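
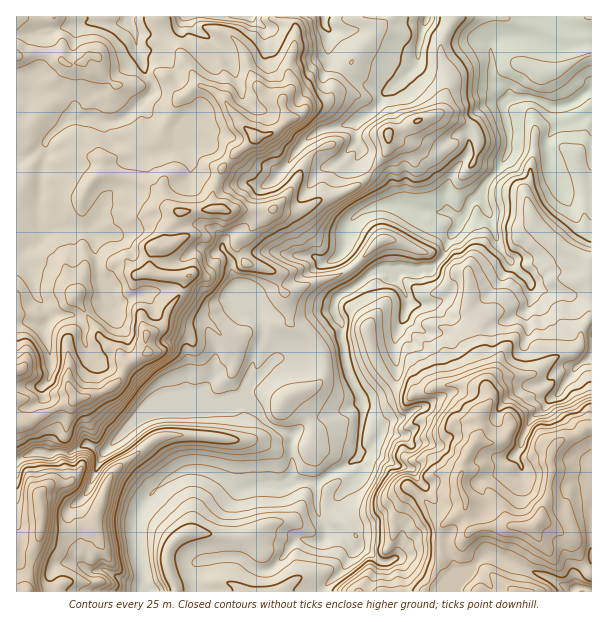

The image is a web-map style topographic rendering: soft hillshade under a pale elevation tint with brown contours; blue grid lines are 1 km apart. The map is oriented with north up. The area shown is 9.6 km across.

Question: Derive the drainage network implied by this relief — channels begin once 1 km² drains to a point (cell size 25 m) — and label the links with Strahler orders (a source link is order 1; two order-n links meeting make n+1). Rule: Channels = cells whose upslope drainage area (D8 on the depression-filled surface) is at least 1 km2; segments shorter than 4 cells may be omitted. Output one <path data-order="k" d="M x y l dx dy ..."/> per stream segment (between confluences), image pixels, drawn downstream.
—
<path data-order="1" d="M99 570l6 0 24 12 14 0 0-10-3-5 0-3-2-1 0-6-3-5 0-28 2-2 0-7 3-5 0-3 6-6 0-1 18-18 1 0 3-3 5-2 3-3 6-3 3 0 1-1 17 0 1 1 8 2 9 4 9 8 1 0 6 4 9 0 12-6 8 0 1-1 32 0"/><path data-order="1" d="M393 560l-3 1-10 0-11-10-3-2-12 0-16-18-3 0-9-4"/><path data-order="1" d="M234 557l5 0 6 3 10 9 3 0 2 1 7 0 6-3 12-12 5-9 7-7 6 0 6 3 12 0 5-5 0-10"/><path data-order="1" d="M497 555l7 2 6 4 3 0 23 12 7 2 12 6 3 3 6 1 5 3 19 0 3 2"/><path data-order="2" d="M326 527l0-2-6-7-2-3 0-5-1-1 0-20-2-3 6-6"/><path data-order="3" d="M299 482l18 0 1-2 3 0"/><path data-order="3" d="M321 480l9-7 21-11 8-9"/><path data-order="1" d="M521 467l-2-5-4-4 0-3 6-8 0-6 1-1 0-3 9-18 6-6 2 0 9-9 0-2 13-12 2-4 9-11 1-4 9-9 6-3 3-3 0-3"/><path data-order="1" d="M362 465l0-1-3-3 0-8"/><path data-order="3" d="M359 453l0-7"/><path data-order="1" d="M44 452l22 0 2 1 3 0 3-3 4-1 6-5 5 0 10 6 6 0 8-7"/><path data-order="1" d="M107 450l6-6 0-1"/><path data-order="3" d="M359 446l0-3 1-2 0-12 2-1 0-9 1-2 0-16-1-2 0-3-6-7-6-12 0-3-3-6-2-12-1-2 0-9-2-1 0-5-1-1 0-3 1-2 0-9-6-7 0-3-1-2 0-10 1-3 6-6 18-9 6-6 2 0 6-5 6 0 1-1 14-2 4-3 18 0 2-1 12 0"/><path data-order="2" d="M113 443l36-36 94 0 14 7 9 9 3 0"/><path data-order="1" d="M380 435l-3 3 0 2-11 10-4 0-3-4"/><path data-order="3" d="M269 423l3 3 9 5 3 0 1 1 6 2 0 3 2 1-2 3 0 18 2 2-2 18 6 1 2 2"/><path data-order="2" d="M251 384l0 9 10 15 2 6 3 6 3 3"/><path data-order="1" d="M258 377l-7 7"/><path data-order="1" d="M45 336l-1-6 1-1 2-6 3-3 0-6"/><path data-order="1" d="M63 315l-10 0-3-1"/><path data-order="1" d="M404 315l3-6 0-13-5-6 0-2-6-6 0-3 6-6 3-1 14-2 4-3 6 0 2-1"/><path data-order="2" d="M50 314l-5-5-1-4-6-6-2-6-1-2 0-4-2-2-1-7-8-15-3-3 0-6 6-6 8-3 7-8 0-3-1-1 0-6"/><path data-order="1" d="M528 306l3-4 0-17-1-1 0-3-18-17 0-3-9-9-2-4-3-3 0-3-1-2 0-3-2-1 0-3-3-6 0-6-1-2 0-3-6-9 0-13 1-2 0-4"/><path data-order="1" d="M99 275l0-3-1-2 0-10-2-2 0-6-1-1 0-12-6-8 0-1-3 0-2-2-7 0-2-1-13 0-2 1-4 0-5 3-6 0-4-4"/><path data-order="3" d="M431 266l3 0 10-11 2-3 0-6 1-1 0-3 3-3 2-5 3-3 3-6 7-7 2-6"/><path data-order="1" d="M323 263l4 0 9-5 6-6 2-6 1-1 0-12 2-2 0-4 1-3 11-11 1 0 3-3 3 0 9-4 6 0 2-2 22 0 2 2 6 0 9 4 27 2"/><path data-order="1" d="M224 251l7 9 0 12 3 4 2 12 13 14 0 3 11 10 0 6 3 5 0 13-6 11 0 3-3 6 0 4-5 9 2 12"/><path data-order="2" d="M41 227l0-8-2-1 0-23 2-1 0-21 3-5 0-7 3-6 0-9-2-2 0-3 20-19 3 0 4-3"/><path data-order="2" d="M449 212l1 0 6 6 6-2 5-4"/><path data-order="3" d="M467 212l1-5 14-13 0-2 4-4"/><path data-order="1" d="M447 189l-1 3 0 15 3 5"/><path data-order="3" d="M486 188l5-11 9-9 3-7 3-3 3-6 0-23-2-1 0-6-1-2-2-10 2-3 9-9"/><path data-order="1" d="M281 171l7-7 0-2 3-3 3-6 6-6 0-1 8-8 1 0 8-6 6-3 12-1 1-2 6 0 6-3 9-1"/><path data-order="1" d="M551 170l0-5-2-1 0-12-1-2 0-12 1-3 15-15 0-15"/><path data-order="1" d="M174 149l-3 0-6 3-4 0-2 1-15 0-4-3-6-1-6-5-3 0-2-1-6 0-3-2-9-9 0-10 2 0"/><path data-order="1" d="M356 141l0-18 1-1"/><path data-order="2" d="M107 122l6 0 1-2 3 0 9-4 26-24 0-11-5-4-3-6-1-9-6-12 0-9-2-2 0-6-4-6 0-9 1-1"/><path data-order="2" d="M357 122l3-3 5-2 6-6 1 0 8-7 0-2 3-3 0-3 34-33 0-7 2-2 0-10 1-2 0-4 2-2 0-6 3-4 0-3 3-6"/><path data-order="2" d="M72 119l23-2 4 3 6 0 2 2"/><path data-order="1" d="M74 108l0 2-3 3 0 4 1 2"/><path data-order="3" d="M564 105l3 0 9-4 11-9 4 0"/><path data-order="3" d="M515 98l18 0 18 9 9 0 1-2 3 0"/><path data-order="1" d="M492 44l-1 1 0 11 1 1 0 18 6 8 5 1 6 6 0 6 1 2 5 0"/><path data-order="1" d="M213 41l-7-6-8-3-7-8 0-6 1-1 60 0"/><path data-order="1" d="M329 30l-5-6 0-7"/><path data-order="1" d="M122 23l1 0 6-6 3 0"/>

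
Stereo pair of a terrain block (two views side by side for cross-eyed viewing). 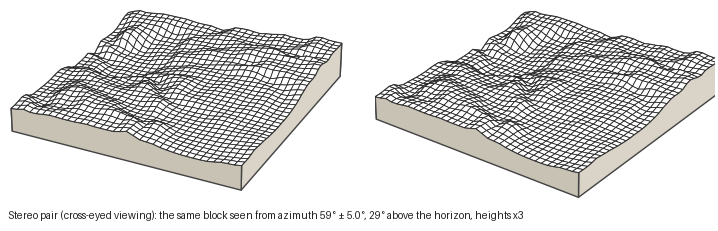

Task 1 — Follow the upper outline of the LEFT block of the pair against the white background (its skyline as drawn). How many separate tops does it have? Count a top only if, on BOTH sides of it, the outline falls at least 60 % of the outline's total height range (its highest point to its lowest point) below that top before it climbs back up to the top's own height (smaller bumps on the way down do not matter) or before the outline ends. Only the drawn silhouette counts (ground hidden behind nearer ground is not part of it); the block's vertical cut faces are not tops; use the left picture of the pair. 0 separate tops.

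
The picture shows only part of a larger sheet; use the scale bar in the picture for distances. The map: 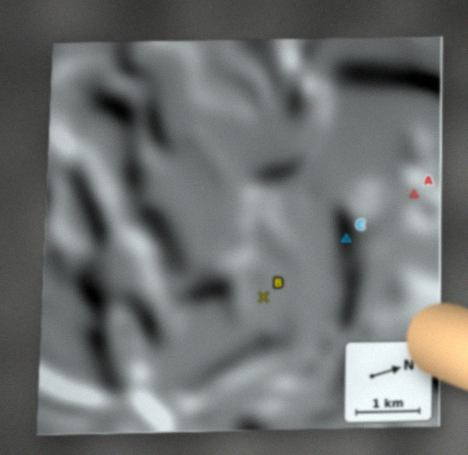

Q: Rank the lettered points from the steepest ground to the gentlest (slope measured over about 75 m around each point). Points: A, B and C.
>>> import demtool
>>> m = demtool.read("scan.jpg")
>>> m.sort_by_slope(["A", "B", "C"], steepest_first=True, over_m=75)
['C', 'A', 'B']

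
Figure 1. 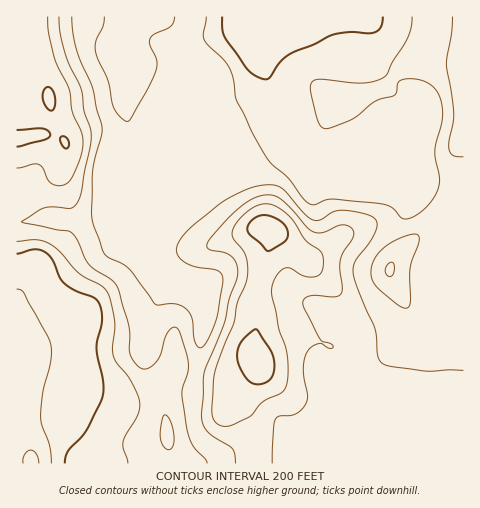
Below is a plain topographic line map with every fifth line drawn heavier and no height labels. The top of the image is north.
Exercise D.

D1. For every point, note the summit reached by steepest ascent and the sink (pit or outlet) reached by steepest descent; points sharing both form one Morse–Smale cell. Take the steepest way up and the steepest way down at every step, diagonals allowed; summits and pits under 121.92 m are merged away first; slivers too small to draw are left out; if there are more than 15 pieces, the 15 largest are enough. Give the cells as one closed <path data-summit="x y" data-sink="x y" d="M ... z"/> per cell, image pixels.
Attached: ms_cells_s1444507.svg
<path data-summit="32 463" data-sink="266 17" d="M463 16l-329 1 1 10-5 9 2 49-8 21 6 24-2 8 2 15 18 41 24 2 14-6 32-26 24-26 16-9 20-7 3-4 10 32 20 24 5 2 49-1 45 20-2 11-7 12-34 39-5 9 0 12 5 12 12 16 19 18 23 17-10 1-18 6-9 15-9 21-38-2-4 46 16 36 115-1z"/><path data-summit="259 361" data-sink="266 17" d="M281 118l-3 4-32 13-43 42-17 13-14 6-24-2-18-41-1-13-1 82 6 17 14 24 19 15 22 11 16 18 0 15-5 18-5 42-2 38 6 17 20 17 2 9 127 1-15-36 4-46 38 2 9-21 9-15 18-6 10-1-23-17-19-18-12-16-5-12 0-12 5-9 34-39 7-12 2-11-45-20-49 1-5-2-20-24z"/><path data-summit="32 463" data-sink="266 17" d="M127 172l-15 39-8 5-13 3-49-1-26 5 1 241 204-1-2-9-20-17-6-17 2-38 5-42 5-18 0-15-16-18-32-17-19-23-10-27z"/><path data-summit="49 98" data-sink="266 17" d="M133 16l-117 1 1 205 25-4 49 1 21-8 16-39 0-34 2-8-6-28 8-17-2-49 5-9z"/>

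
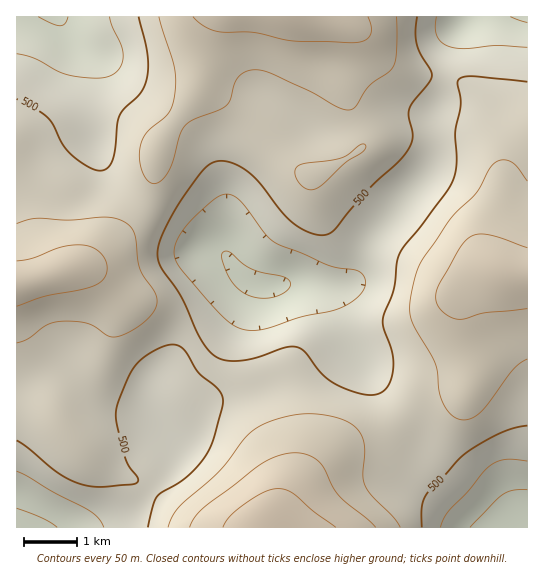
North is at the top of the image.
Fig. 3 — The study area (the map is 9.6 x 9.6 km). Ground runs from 380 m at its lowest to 670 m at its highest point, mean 520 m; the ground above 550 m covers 25.7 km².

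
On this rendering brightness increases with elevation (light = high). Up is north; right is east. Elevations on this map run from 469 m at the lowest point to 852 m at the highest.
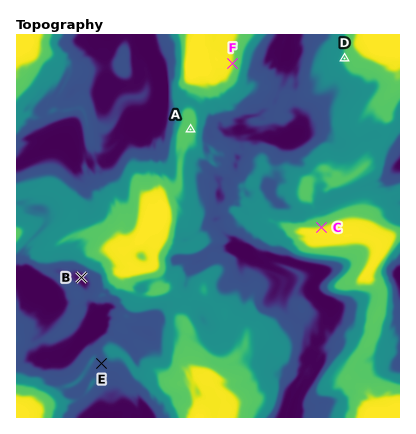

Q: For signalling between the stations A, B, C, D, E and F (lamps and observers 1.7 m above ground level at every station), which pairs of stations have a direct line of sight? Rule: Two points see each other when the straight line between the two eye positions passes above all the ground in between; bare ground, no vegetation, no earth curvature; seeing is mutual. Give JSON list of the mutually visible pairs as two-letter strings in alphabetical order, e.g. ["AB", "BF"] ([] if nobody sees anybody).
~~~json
["AC", "AD", "CD", "CF", "DF"]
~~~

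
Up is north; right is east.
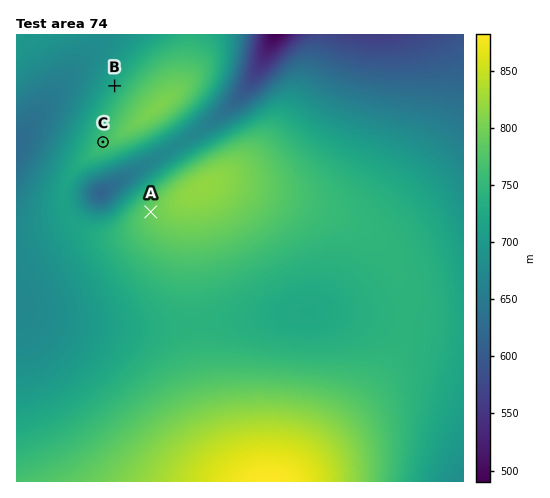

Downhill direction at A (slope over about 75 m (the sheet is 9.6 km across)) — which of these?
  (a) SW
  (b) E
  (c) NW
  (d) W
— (d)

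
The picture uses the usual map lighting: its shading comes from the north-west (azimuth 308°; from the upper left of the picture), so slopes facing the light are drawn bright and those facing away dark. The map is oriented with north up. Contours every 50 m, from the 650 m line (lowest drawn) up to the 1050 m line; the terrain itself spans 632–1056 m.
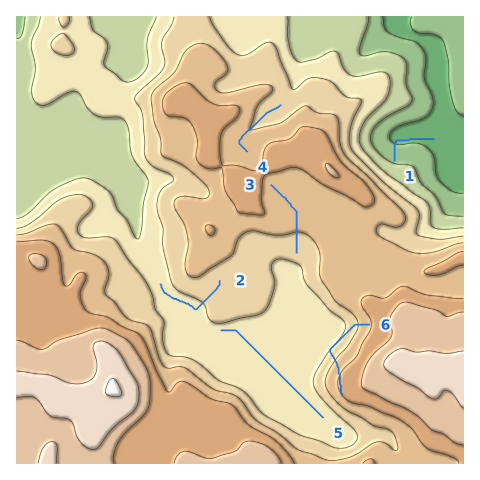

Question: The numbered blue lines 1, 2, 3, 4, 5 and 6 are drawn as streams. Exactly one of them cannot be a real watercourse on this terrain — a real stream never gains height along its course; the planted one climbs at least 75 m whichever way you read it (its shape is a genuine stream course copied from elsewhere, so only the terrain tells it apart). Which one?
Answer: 6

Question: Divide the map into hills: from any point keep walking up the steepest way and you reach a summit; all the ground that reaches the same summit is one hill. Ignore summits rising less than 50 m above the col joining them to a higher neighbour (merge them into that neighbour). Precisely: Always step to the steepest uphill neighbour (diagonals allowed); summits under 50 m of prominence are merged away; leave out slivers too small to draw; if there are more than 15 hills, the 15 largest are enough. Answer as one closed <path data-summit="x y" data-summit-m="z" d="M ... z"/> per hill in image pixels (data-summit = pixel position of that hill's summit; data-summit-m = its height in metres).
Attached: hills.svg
<path data-summit="333 172" data-summit-m="953" d="M393 16l-257 0-4 30 0 17-10 26-1 27-7 14-10 7-36-14-13 0-6 4-7 0 15 14 31 11 28 14 11 12 13 67 11 18 11 25 9 14 21 10 10-7 18-18 8 0 20 7 21 16 14 5 8 11 6 2 4 4 11-27 36-28 5-20 22-22 6-3 5 0 12 4 14 0 22-12 9-8 11-17 10-32 0-42-8-2-7-7-4-8-3-16-1-25-7-18-6-6-25-12-7-6z"/><path data-summit="113 388" data-summit-m="1056" d="M130 196l-4 10-13 11-27 13-14 26-6 31-7 12-9 9-4 2-22-14-8 1 0 166 314 1 6-31-8-6-51-23-101-100-8-5-17-36-11-18z"/><path data-summit="425 367" data-summit-m="1027" d="M463 168l-9 31-15 21-27 16-14 0-12-4-5 0-28 25-5 20-36 28-10 24 1 12-6 6-13 1-42-17-18 3-13 0-8-2 74 72 51 23 8 6 0 8-5 14 1 9 132-1z"/><path data-summit="38 260" data-summit-m="960" d="M17 99l-1 196 8 1 23 14 12-11 7-12 4-24 11-26 6-7 23-11 16-13 3-7 0-14-2-7-11-12-28-14-31-11-14-13-14-7-8-10z"/>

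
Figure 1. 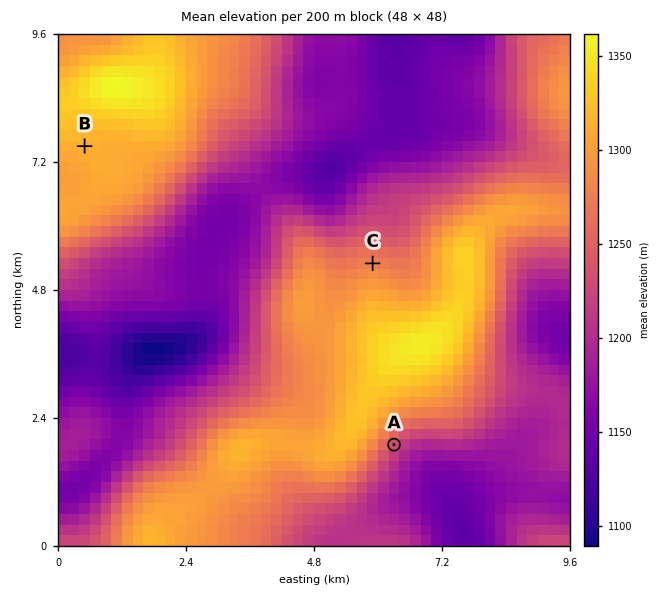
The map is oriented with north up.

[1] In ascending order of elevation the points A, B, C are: A C B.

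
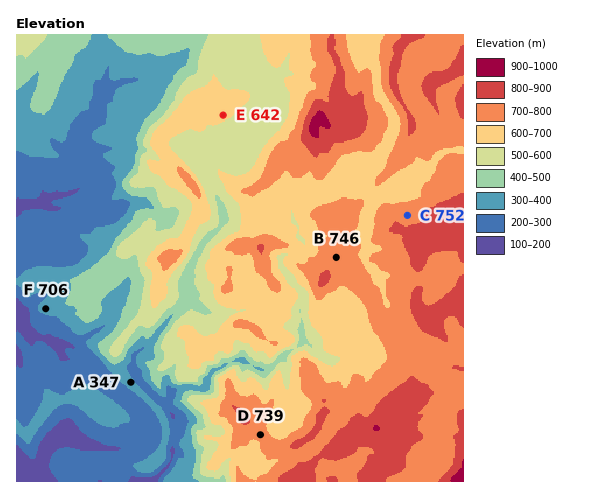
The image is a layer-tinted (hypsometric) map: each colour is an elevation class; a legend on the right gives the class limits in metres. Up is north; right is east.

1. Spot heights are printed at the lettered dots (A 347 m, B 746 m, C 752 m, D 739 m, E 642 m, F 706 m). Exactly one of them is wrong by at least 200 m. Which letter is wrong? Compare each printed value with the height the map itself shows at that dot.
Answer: F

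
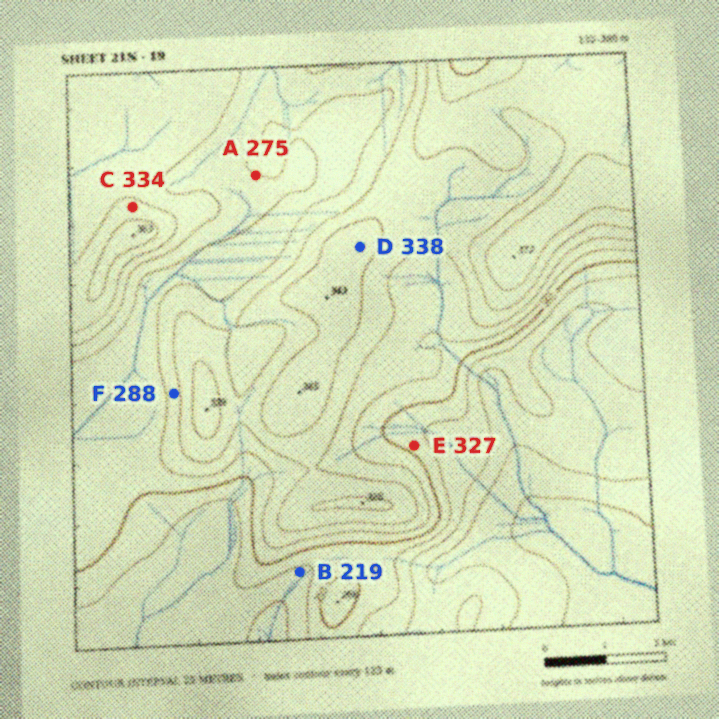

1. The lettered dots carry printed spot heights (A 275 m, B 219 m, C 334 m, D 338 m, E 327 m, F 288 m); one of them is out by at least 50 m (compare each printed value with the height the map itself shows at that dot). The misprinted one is E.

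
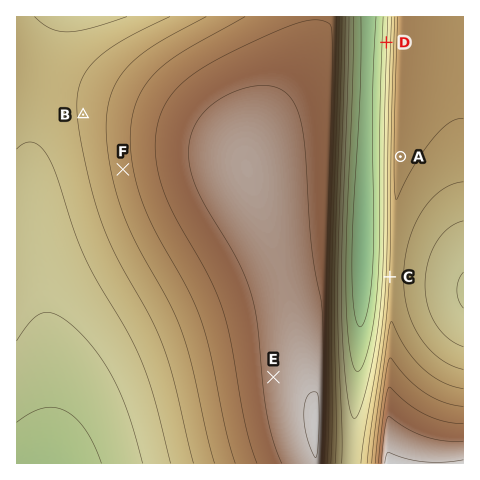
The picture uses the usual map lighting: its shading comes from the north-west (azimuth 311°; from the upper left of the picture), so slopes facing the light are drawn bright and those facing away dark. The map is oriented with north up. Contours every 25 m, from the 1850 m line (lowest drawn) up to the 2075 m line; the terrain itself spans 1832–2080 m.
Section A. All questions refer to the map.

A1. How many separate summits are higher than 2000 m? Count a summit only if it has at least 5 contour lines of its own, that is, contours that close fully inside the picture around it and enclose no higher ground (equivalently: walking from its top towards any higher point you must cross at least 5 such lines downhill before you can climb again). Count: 0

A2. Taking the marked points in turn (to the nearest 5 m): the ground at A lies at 1985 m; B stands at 1955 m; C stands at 1955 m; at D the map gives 1895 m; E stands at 2060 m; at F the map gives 1990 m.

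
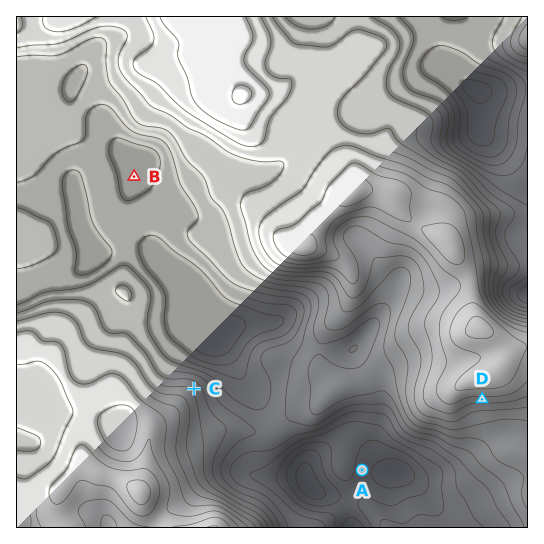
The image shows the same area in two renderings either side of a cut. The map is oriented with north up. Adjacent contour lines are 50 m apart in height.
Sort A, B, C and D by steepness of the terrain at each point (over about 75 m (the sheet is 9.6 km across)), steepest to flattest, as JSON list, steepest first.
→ ["D", "C", "A", "B"]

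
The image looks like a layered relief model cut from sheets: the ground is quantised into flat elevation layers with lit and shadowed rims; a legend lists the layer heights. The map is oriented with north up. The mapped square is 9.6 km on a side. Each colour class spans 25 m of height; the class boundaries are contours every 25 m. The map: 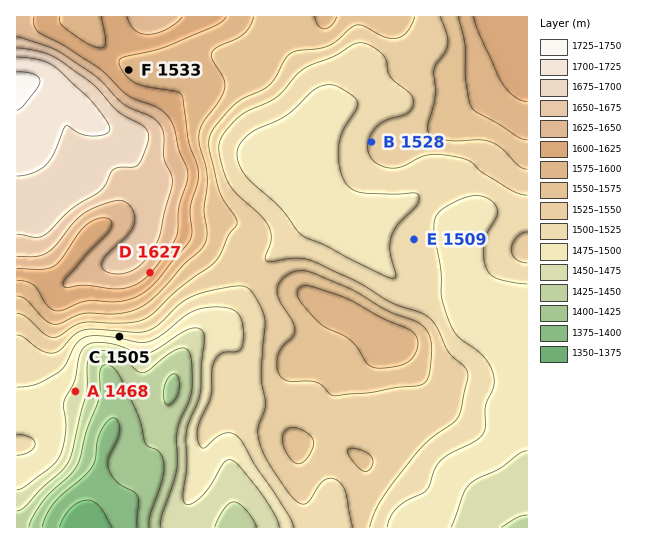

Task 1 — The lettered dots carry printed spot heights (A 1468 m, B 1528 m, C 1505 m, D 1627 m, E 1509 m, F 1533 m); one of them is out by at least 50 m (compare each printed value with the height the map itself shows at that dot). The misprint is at F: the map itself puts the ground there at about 1595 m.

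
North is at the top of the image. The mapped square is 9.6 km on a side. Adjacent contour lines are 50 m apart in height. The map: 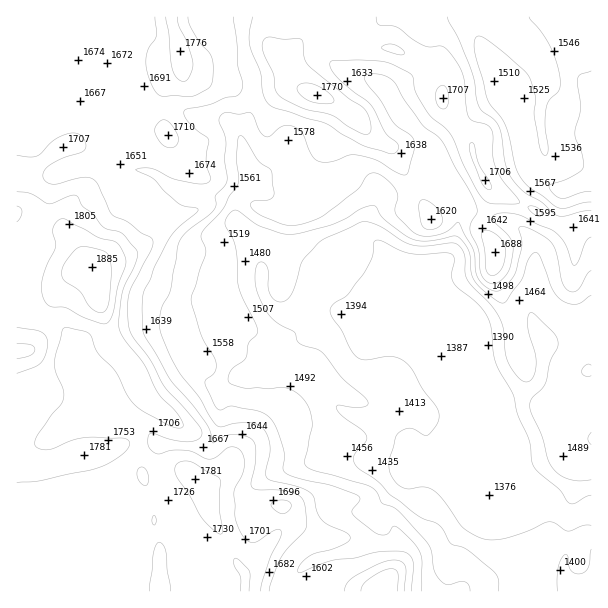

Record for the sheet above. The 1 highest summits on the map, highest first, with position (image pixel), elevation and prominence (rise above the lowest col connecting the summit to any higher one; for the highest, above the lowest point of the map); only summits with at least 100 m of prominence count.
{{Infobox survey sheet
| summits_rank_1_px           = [92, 267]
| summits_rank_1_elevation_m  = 1885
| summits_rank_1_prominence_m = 520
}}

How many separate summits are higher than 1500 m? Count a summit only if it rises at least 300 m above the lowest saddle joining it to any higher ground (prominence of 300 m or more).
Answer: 1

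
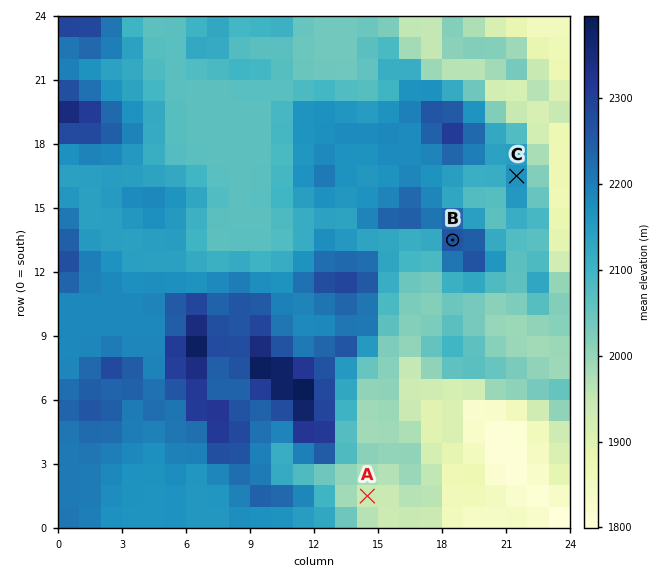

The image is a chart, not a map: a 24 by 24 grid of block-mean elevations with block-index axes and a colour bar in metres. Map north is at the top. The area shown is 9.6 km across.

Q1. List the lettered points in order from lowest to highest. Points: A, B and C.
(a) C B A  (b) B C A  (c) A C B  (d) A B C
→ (c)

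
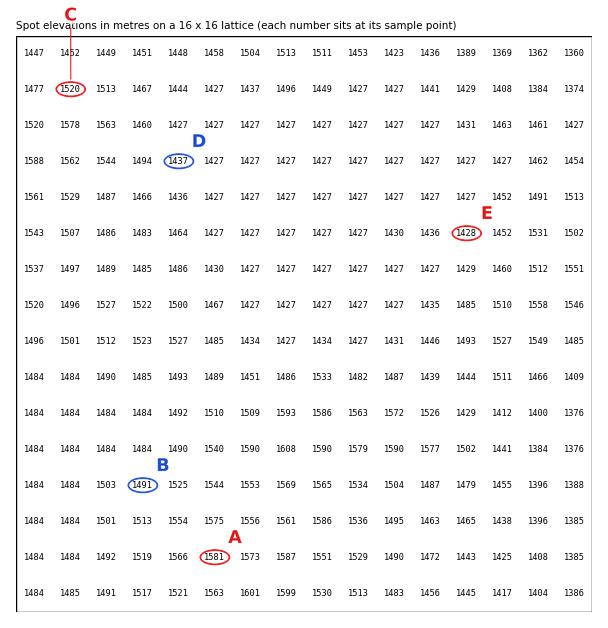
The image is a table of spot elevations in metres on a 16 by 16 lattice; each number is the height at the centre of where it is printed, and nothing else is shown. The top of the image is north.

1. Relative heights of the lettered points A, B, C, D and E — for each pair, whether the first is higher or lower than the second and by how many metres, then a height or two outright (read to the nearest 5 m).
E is lower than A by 150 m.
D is lower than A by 145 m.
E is lower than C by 90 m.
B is lower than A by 90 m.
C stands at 1520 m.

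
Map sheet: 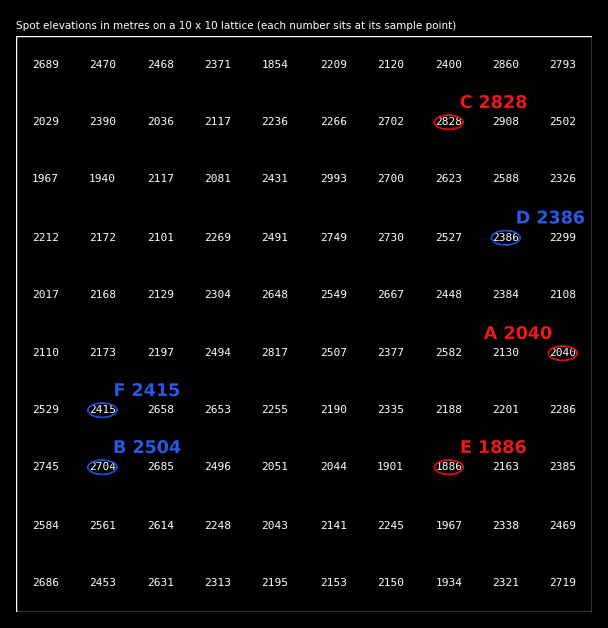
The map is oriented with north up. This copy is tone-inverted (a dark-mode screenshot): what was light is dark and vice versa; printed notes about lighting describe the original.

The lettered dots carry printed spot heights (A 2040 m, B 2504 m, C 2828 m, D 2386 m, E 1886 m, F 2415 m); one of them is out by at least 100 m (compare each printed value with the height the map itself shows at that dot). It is B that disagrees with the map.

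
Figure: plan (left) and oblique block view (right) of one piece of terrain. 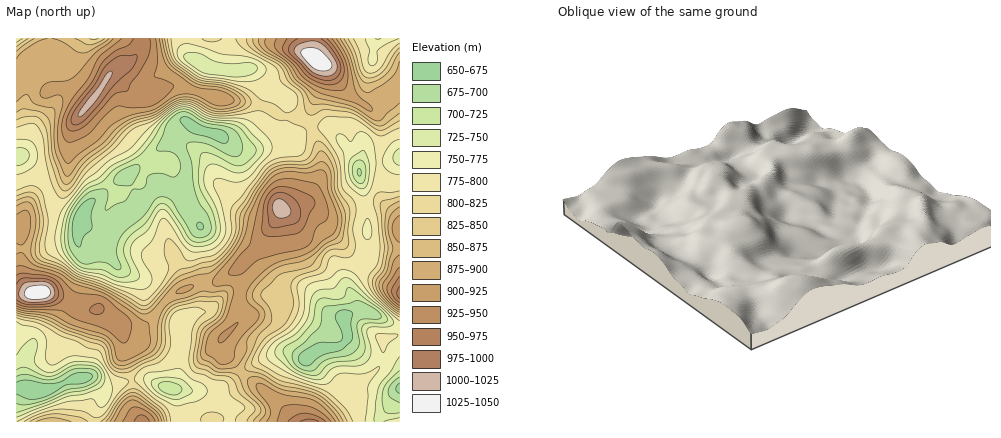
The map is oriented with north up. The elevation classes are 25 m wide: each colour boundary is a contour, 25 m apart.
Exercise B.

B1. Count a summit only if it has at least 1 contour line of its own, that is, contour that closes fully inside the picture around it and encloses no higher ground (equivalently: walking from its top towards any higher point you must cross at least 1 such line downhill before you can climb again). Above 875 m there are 6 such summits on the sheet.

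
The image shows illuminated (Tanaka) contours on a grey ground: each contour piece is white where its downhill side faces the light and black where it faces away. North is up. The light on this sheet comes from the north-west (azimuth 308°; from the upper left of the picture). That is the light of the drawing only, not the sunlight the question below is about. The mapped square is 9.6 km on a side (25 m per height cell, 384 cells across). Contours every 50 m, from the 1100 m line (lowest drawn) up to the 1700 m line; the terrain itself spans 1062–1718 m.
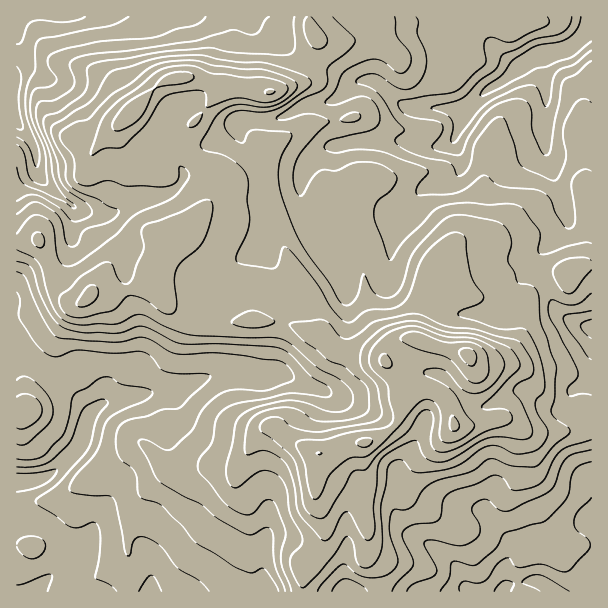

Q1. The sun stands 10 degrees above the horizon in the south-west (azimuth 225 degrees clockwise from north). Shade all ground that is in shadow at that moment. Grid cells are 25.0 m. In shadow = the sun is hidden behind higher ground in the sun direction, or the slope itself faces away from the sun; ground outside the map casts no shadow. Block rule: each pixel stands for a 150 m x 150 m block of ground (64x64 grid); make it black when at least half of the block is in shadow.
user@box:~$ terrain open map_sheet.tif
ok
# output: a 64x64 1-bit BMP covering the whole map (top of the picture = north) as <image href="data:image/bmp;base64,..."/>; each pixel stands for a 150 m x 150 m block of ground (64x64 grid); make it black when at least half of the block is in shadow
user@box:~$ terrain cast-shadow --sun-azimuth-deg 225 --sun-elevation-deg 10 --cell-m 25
<image width="64" height="64" href="data:image/bmp;base64,Qk0+AgAAAAAAAD4AAAAoAAAAQAAAAEAAAAABAAEAAAAAAAACAAATCwAAEwsAAAIAAAAAAAAA////AAAAAAAAAAAAAAAAYAAAAAAAAAAAAAAAAAABAAAAAAAAAAMAAAAAAAAAPAAAAAAAAAD4AAAAAAAAAPAAAAAAAAAB4AAAAAAAAAHgAAAAAAAAAcAAAAAAAAABwAAAwAAAAADAAAAAAAAAAMAAAAAAAAAAwAAAAAAAAAAAAAAAAAAAAAAAAAAAAABAAAAAAAAAAf8AAAAAAAAB/4AAcAAAAAD/gHD4MAAAP/wAcfg4AAA/8ADg2HgAAD/gAIAYOAAAA4AAADgAAAAAAAAAMAAAAAAAAAD3AAAAAAAAH/8AAAAAAAH//wAAAAAAD///AAAAABh///8AAAAAGP///wAAAAA8///8AAAAADzD//AAAAAAeAB/8AAAAAB4AAHwAAAAAPAAAGAAAAAB8AAAAAgAAAHgAAAADAAAAcAAAAAcAAADgAAAAB4AAAOAAAAAHgAAAwAAMAA/AAAHAABwAD4AAAcAAIAAfAAABgABgDB4AAACAAAAMPAAAAAAAAAA4AAAAAB/gADgAACAA//AAOAAAAAB/8AAwAAAAAAxwECAAAAcAAHAYAAAAAwAf8AAAAAAAOD/wEAAAAAAIfAAYAAAAAADwABgAAAADwGAAAAAAB//gAAAAAAR///AAAAEAP///4AAAAAA////ABgAAAAf//4AGAAAAAP/+CAAAAAcAB/gcAAAAg=="/>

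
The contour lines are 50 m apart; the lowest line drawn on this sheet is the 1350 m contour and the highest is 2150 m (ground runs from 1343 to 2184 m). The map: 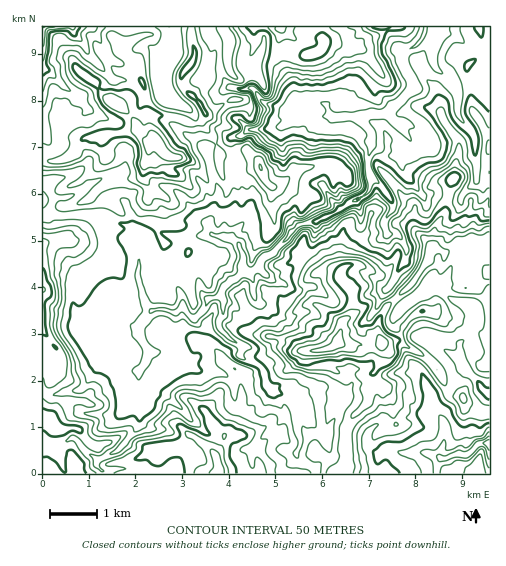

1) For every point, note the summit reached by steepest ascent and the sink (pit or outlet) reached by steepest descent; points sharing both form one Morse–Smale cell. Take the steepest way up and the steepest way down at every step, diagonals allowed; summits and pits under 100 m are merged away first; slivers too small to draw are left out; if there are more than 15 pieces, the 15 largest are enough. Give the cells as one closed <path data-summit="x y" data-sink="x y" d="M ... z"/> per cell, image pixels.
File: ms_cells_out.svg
<path data-summit="338 343" data-sink="424 34" d="M489 26l-168 0 3 19-5 7-10 3-14 0-6-3-8 2-2 3 14 27 2 14 3 4 19-1 8 3 7 12 26 1 13 15 0 17-3 12 3 15-2 15-6 5-37 21-10 5-18 4-26 28-11 6-4 9-8 4-6-6 1-9-5-13-7-7-21-4-9 2-26 1-19-5-11 5-5 11-2-4-10-4-26 8-13 14-11 7-7 7 0 25 7 22 19 17 11 16 16 12 13 3 6-5 5-14-9-15-1-9 13-17 14-1 10 3 7-6 11 12 11-11 3-9 13-3 3 7-1 12-4 4 0 9 14 13 10 6-3 9 3 2 18 9 7 20 4 4 14 6 8 11 2 21 4 8 0 10-4 5 3 7 14 8 4 7 27 0 2-4 2-13-3-12 1-17 8-13 14-13 1-13 5-7-1-9 11-16-2-11 1-4-5-7 0-12 7-14 29-28 12-18 6-15 13 6 13-12 6 1 7-5 19 7z"/><path data-summit="164 153" data-sink="424 34" d="M223 26l-32 1 0 12 4 17-5 9-7 7-2 8 2 7 17 15 4 9 1 5-2 4-10 4-17-7-21-1-5 4 0 12 6 8-8 3-11-13-40 6-15 3-6 14-10 6-8 2-15-1 0 55 5-3 9 3 45-1 19 10 15 3 9 11 12-6 19 5 26-1 9-2 17 4 4-1 15-19 3-12-7-10-5-18 1-16-8-22 3-3 9-3 5-4 29-2 27-10 20-1 6-3-3-8-4-3-6-2-19 1-2-2-3-16-15-29-17-2-4 9 0 13-16 5-6-3-6-8-1-7 3-23z"/><path data-summit="219 473" data-sink="424 34" d="M221 296l-13 3-3 9-11 11-11-12-7 6-10-3-11 0-15 15 0 12 9 15-5 14-5 5 2 35-2 18-23 28-19 9 0 4 6 9 213-1-3-6-9-3-8-8 4-9 0-10-8-34-6-6-14-6-4-4-7-20-18-9-3-2 3-9-10-6-14-13 0-9 4-4 1-12z"/><path data-summit="338 343" data-sink="489 444" d="M475 238l-4 0-7 5-6-1-13 12-13-6-6 15-12 18-27 24-5 10-4 8 0 12 5 7-1 4 2 11-11 16 1 9-5 7-1 13-14 13-8 13-1 17 3 12-3 17 91 0 4-15 16-5 9 1 14-11 11-1 0-28-11-2-12-5-4-11-14-4-9-20-11-13-28-18-7-2 5-3 6-13 9-9 9-4 10 1 5-4-2-12 3-6 5-4 33 2 7 9 6 12 0-63z"/><path data-summit="164 153" data-sink="43 27" d="M191 26l-148 0-1 134 16 1 8-2 10-6 6-14 15-3 40-6 12 13 6-4-5-7 0-12 5-4 21 1 17 7 8-2 4-9-5-11-17-15-2-7 2-8 7-7 5-9z"/><path data-summit="43 289" data-sink="424 34" d="M51 212l-9 4 0 176 10 4 28-6 23-30 5-4-10-16-13-11-7-8-7-28 3-19 16-12 11-13 23-9 10 1 5 3 2 4 4-13-9-8-15-3-19-10-45 1z"/><path data-summit="261 168" data-sink="424 34" d="M331 115l-27 3-27 10-29 2-5 4-9 3-3 3 8 22-1 16 5 18 7 10-3 12-16 20 8 7 5 13-1 9 4 5 2 1 8-4 4-9 11-6 26-28-4-6 1-15 11-15 6-5 11 0 3-13-3-22 1-17 3-8 5-9z"/><path data-summit="43 417" data-sink="424 34" d="M109 356l-6 4-23 30-28 6-10-3 1 81 59 0 1-3-6-6 0-4 19-9 20-23 5-16-2-41-14-4z"/><path data-summit="338 343" data-sink="489 393" d="M447 286l-5 1-4 6 0 15-5 4-10-1-9 4-9 9-6 13-5 3 7 2 28 18 11 13 9 20 14 4 4 11 15 6 7 0 1-104-6-13-7-9z"/><path data-summit="164 153" data-sink="424 34" d="M334 116l-7 9-3 8-1 17 3 22-3 13-11 0-14 15-4 11 0 9 4 6 18-4 19-9 13-10 15-7 7-7 1-13-3-15 3-12 0-17-13-15z"/><path data-summit="164 153" data-sink="281 27" d="M281 26l-57 1 7 12-3 21 1 9 6 8 6 3 16-5 0-13 4-9 17 2z"/><path data-summit="338 343" data-sink="281 27" d="M320 26l-38 0-4 29 11-3 6 3 14 0 10-3 5-7z"/><path data-summit="480 473" data-sink="489 444" d="M489 444l-10 0-14 11-9-1-16 5-4 14 53 1z"/>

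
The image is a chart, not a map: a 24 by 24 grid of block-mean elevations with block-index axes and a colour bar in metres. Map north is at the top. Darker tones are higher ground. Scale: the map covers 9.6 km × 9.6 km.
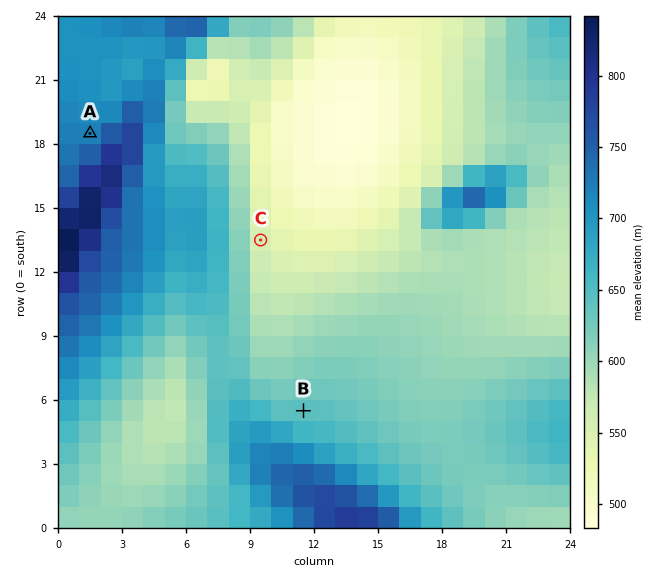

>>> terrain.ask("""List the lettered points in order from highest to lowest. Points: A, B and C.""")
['A', 'B', 'C']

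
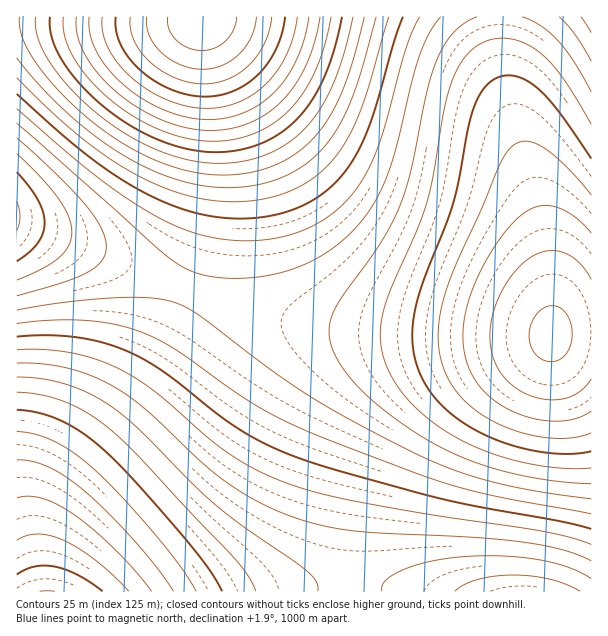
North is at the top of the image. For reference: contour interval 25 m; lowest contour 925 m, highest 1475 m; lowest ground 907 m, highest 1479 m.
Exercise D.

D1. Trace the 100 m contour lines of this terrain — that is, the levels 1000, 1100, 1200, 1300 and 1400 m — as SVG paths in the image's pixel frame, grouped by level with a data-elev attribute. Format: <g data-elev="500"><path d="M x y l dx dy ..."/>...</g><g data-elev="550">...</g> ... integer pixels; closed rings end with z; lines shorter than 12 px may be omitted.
<g data-elev="1000"><path d="M17 575l9-6 9-2 19 0 23 7 26 17"/><path d="M285 17l-3 16-6 15-7 14-10 12-11 9-14 8-13 4-15 2-17-2-16-5-17-8-15-11-13-14-8-13-4-14 0-13"/></g><g data-elev="1100"><path d="M17 431l18 3 19 7 20 12 19 15 27 27 36 41 24 30 16 25"/><path d="M331 17l-6 27-9 25-11 21-14 18-16 14-18 10-21 7-23 2-25-2-27-9-26-13-25-18-22-21-15-21-8-21-2-19"/></g><g data-elev="1200"><path d="M17 363l25 1 24 4 23 7 22 10 33 23 56 53 25 20 35 22 36 15 28 8 32 5 120 6 51 6 37 7 27 11"/><path d="M376 17l-14 51-9 28-12 26-12 19-17 18-19 13-23 10-24 5-28 0-29-4-28-9-30-14-30-20-30-24-30-29-24-29"/></g><g data-elev="1300"><path d="M17 310l48-8 49-4 36 0 24 4 24 13 72 54 42 29 47 27 62 31 36 15 38 12 44 9 52 7"/><path d="M591 61l-16-26-16-18"/><path d="M441 17l-12 16-9 20-7 25-21 83-9 24-11 21-18 23-22 20-26 15-27 9-27 5-28 0-24-4-18-8-24-17-141-126"/></g><g data-elev="1400"><path d="M17 231l3-15-3-15"/><path d="M591 195l-25-29-23-19-9-4-9-2-7 2-6 4-6 7-6 11-48 110-11 33-3 28 3 24 9 21 14 19 20 16 26 13 30 8 29 1 22-5"/></g>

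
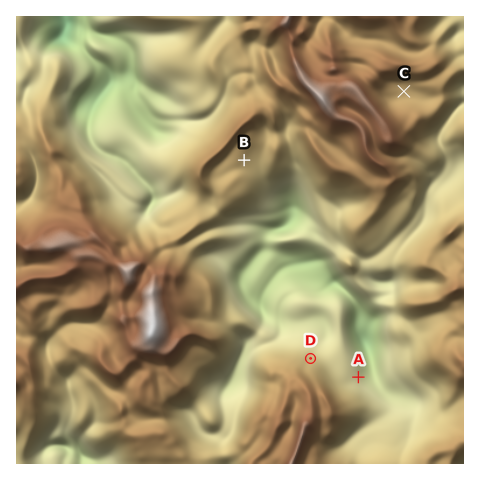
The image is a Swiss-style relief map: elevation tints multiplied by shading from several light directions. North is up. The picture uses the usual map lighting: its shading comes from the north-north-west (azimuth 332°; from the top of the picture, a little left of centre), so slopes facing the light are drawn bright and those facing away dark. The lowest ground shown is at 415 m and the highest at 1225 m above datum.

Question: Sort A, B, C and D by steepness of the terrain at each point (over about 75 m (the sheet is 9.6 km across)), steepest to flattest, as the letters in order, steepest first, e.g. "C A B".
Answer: D A B C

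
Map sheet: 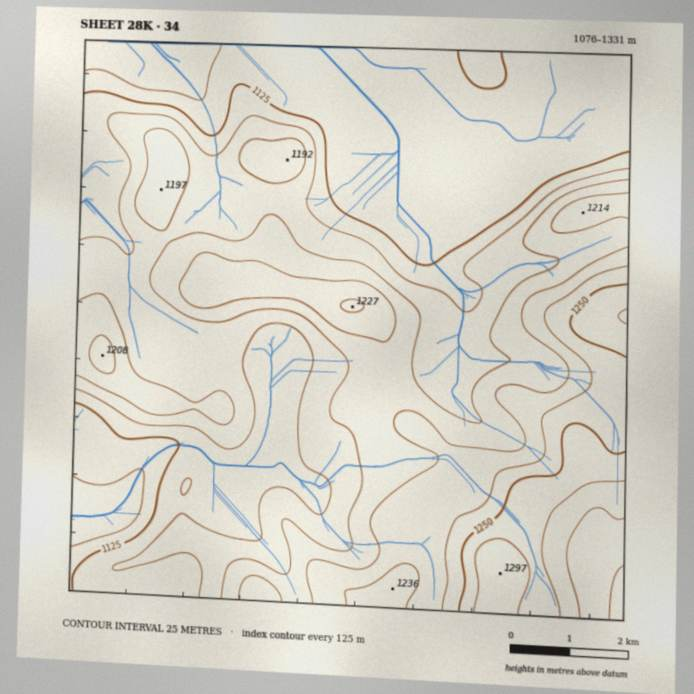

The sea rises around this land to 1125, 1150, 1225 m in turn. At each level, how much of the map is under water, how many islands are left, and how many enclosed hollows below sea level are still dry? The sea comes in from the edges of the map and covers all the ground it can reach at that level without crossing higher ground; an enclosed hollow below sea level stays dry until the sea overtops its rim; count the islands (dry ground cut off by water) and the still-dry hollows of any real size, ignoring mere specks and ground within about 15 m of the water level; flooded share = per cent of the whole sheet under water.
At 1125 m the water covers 24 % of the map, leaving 0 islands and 0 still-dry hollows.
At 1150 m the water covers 39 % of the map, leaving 0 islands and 0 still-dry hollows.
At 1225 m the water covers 88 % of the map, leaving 0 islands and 0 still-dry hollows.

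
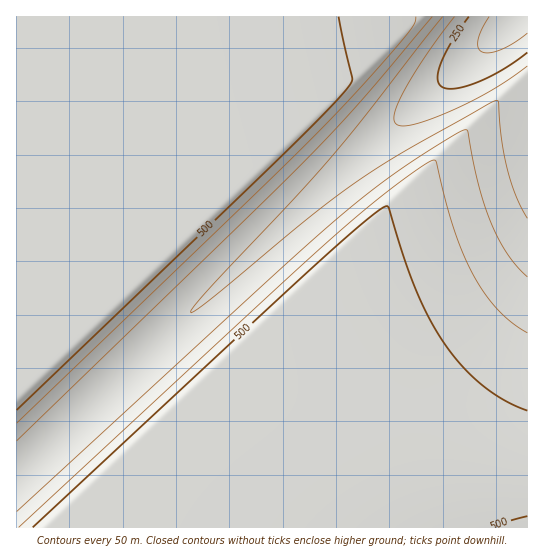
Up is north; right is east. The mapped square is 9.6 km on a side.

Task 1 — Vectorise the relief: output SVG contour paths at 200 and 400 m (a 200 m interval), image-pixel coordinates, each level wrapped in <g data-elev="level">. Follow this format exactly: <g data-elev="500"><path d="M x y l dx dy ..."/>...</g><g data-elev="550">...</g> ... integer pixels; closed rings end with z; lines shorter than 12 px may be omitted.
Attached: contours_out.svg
<g data-elev="200"><path d="M527 33l-13 10-13 7-11 3-8-1-4-5 0-8 4-10 7-12"/></g><g data-elev="400"><path d="M17 441l294-287 51-54 70-83"/><path d="M527 277l-18-20-15-27-15-43-11-56-2-1-5 1-66 42-60 47-64 57-254 235"/></g>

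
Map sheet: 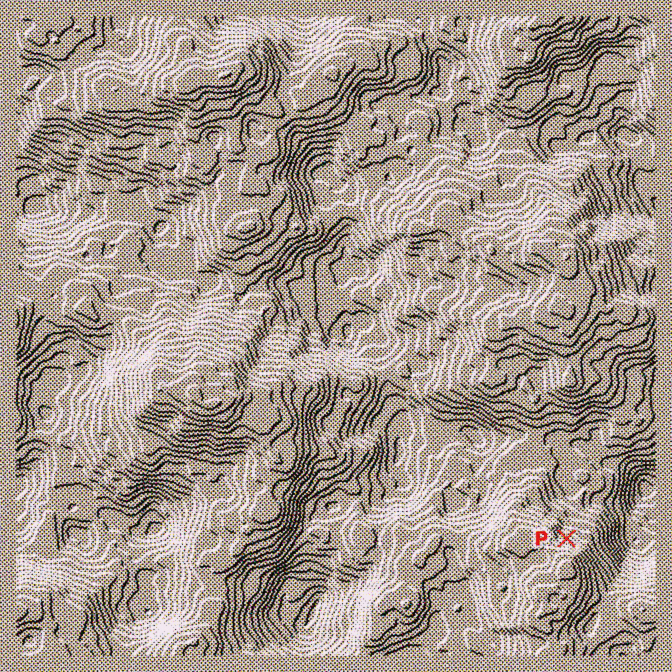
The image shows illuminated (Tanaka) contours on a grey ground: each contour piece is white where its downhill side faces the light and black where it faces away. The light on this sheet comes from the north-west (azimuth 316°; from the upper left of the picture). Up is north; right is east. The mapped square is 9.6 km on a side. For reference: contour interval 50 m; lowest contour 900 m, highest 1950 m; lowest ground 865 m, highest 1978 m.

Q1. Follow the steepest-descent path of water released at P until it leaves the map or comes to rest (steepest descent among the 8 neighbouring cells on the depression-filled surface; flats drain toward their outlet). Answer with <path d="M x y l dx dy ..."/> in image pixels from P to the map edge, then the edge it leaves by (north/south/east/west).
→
<path d="M567 538l0-16 17-17 3-2 3 0 5-3 9 0 1 2 30 0 5-5 4 0 6-7 5 0"/>
exit: east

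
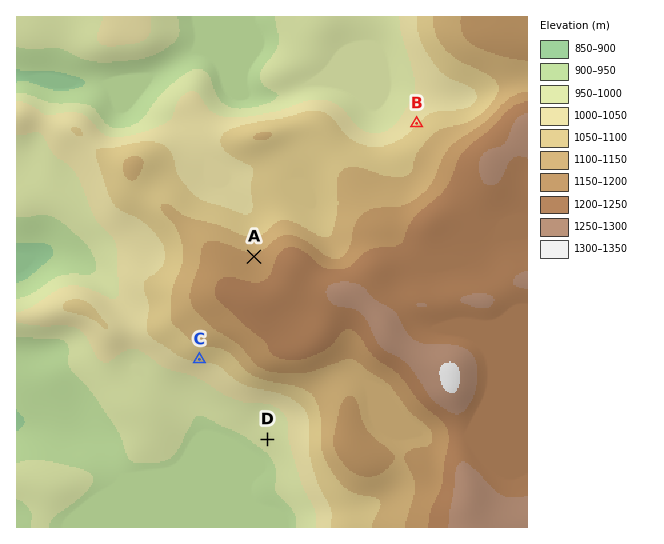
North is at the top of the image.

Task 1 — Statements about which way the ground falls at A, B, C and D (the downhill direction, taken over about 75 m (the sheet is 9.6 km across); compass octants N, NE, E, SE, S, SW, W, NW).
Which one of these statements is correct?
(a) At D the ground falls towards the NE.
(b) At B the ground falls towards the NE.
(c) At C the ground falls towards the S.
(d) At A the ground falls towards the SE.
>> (c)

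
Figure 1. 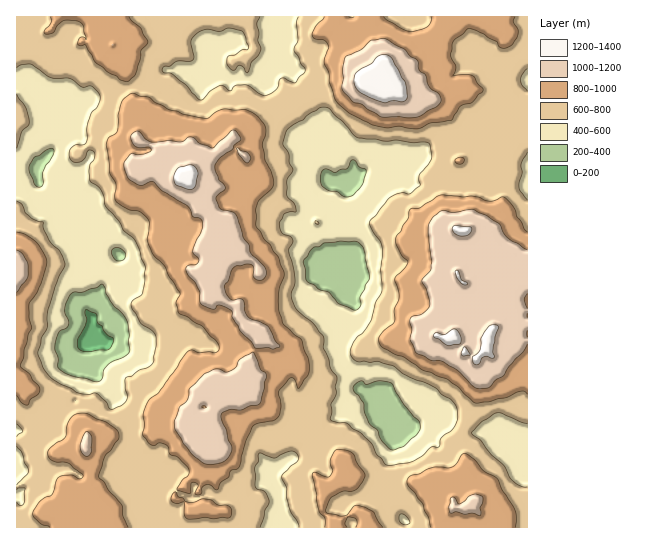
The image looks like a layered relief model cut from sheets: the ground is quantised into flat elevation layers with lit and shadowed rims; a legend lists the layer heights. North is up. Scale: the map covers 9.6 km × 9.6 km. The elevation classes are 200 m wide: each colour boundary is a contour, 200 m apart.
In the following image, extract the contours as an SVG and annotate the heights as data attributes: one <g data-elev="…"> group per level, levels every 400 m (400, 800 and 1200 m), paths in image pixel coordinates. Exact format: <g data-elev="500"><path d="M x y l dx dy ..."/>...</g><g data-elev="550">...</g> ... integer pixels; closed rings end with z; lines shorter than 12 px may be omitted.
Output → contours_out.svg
<g data-elev="400"><path d="M393 450l-4-2-6-6-6-12-8-7-4-10-1-10-11-14 1-3 5-5 3 0 4 4 13-4 12 2 13 22 16 17 0 7-4 6-13 12z"/><path d="M93 381l-22-5-12-7-1-3 0-8-3-12 4-15 7-3 3-3 0-4-4-11 1-7 4-8 4-3 8 0 15-4 5-4 3 3 1 7 4 7 13 13 4 7 2 13-1 8 2 8-1 3-4 3-17 9-4 5-1 7-2 4z"/><path d="M354 310l-16-7-9-11-10-2-12-9-4-20 11-14 5 0 6-4 16-2 16 1 6 5 6 31-9 19 0 9-3 4z"/><path d="M117 261l-6-8 2-4 4-2 6 3 3 5-3 5z"/><path d="M345 197l-7-5-9-1-7-5-2-5 1-7 4-5 10 4 6-4 5 0 3-2 2-6 3-1 5 7 7 3 0 3-3 10-4 6-6 6z"/><path d="M37 186l-7-13 0-8 5-8 4-2 8-6 6 0 1 2-1 4-7 10-3 8 0 12-2 2z"/></g><g data-elev="800"><path d="M128 527l-5-12-1-10-13-14-5-9-5-5 6-20 13-18 0-6-3-4-9-7-23-9-7 1-5 3-4 8-1 12-15 10-3 4 0 6 3 3 6 2 12 1 14 12-1 3-3 1-8-4-12 2-3 4-4 13-11 7-7 9-1 4 1 3 8 8 8 2"/><path d="M347 527l-2-4 4-6 7 2 1 4-1 4"/><path d="M383 527l-10-16-14-5-5 0-7 9-2 1-4 0-15-4 0-3 5-12 11-6 13-1 7-8 3-5-1-4-6-8-5-11-6-3-9-2-4 2-4 8 0 6 3 5-3 6-4 1-11-5-3 2 7 37 6 8 0 8"/><path d="M515 527l2-8-2-8-13-21-4-11-15-8-8-11-10-7-3 1-5 9-4 4-4 1-16-1-14 7-8 1-4 4 1 7 15 19 1 5 5 8 2 9"/><path d="M186 518l4 1 15-2 8 2 16-1 2-3 1-5-5-5-9 0-8-5-7-1-9 3-8 0-3-4-5-1-3-5-3 3-1 6 6 3 7-2 0 12z"/><path d="M195 494l6 0 1-7 4-2 4 0 5 5 3-1 3-6 8-6 1-6 9-4 6-25 8-16 5-3 16-3 4-3 3-11-3-12 1-4 12-12 4 1 3 10 1-1 9-14 1-13-8-22-18-16-4-12-1-10 1-13 5-11 0-4-6-16-5-6-3-6-6-6-8-14 0-15 2-8 14-13 2-6-3-12-6-12-3-13 4-13-2-8-7-9-11-6-23-1-8 3-6 6-4 0-22-4-5-3-8-1-15-7-6-6-18-4-9 8-4 14-1 16-8 7-3 5 4 30 6 12-1 14 7 7 8 4 9 1 8 7 3 5-3 18 5 12 13 13 4 10 11 17-4 10 2 10 24 13 14 15 3 5 0 4-4 3-6-1-10 1-8-3-4 2-28 41-10 7-6 13 1 12-2 9 7 9 5 3 5-3 7 2 2 2 2 7 8 3 11 12 0 6-7 5-5 10 13 4 1-11 3-1 3 1 1 3z"/><path d="M17 395l4 7 6 3 3-6 8-5 2-3-2-6-5-5-3-6-10-8 3-8 1-8 4-16 3-5-2-12 0-14 8-10 4-9 6-22-2-7-8-12-12-9-8-2"/><path d="M527 232l-2-2-4-9-4-4-4-11-10-9-13 4-17-5-10 1-21-2-5 2-18 11-8 1-2 2-1 8-12 20 0 6 5 9 7 8-3 5-8 8-2 4 4 16-5 15 1 11-2 3-10 7-5 8 4 8 13 8 10 2 18 13 25 9 11 8 16 16 14-1 17-4 15-7 4 0 2 3"/><path d="M457 163l5 1 2-5-2-2-5 1-2 3z"/><path d="M50 17l1 5-6 8 0 4 8-1 4-7 6-5 12 0 5 1 3 4 3 13-3-2-2 0-3 4 0 4 3 1 4-2 12 19 10 9 10 4 2 3 7 3 3-1 6-6 5-16 1-9 7-8-7-14-9-7-3-4"/><path d="M324 17l-9 10-3 8 3 4 10 1 3 5 1 2-4 11-1 5 5 9 0 10 8 20 13 12 23 11 13 3 13-2 18 3 13-6 21-3 9-14 11-3 12-12 0-2-6-6-4-7-6-2-14 1 2-4 1-5-6-12 4-14 13-11 3-1 13 6 14 7 3 6 6 1 6-3 6-10 0-5-5-8 2-5"/><path d="M431 17l0 5-4 5-16 5-10-4-14-8-3-3"/></g><g data-elev="1200"><path d="M475 365l4-1 3-6 2-1 10 1-1-12 6-19-2-2-8 1-8 12-1 12-8 7 1 5z"/><path d="M462 355l8 0-5-8-4 6z"/><path d="M446 345l4 1 11-3 0-6-4-7-4-1-8 6-8-3-3 2 0 3 5 2z"/><path d="M463 285l4 0 1-2-7-4-2-8-2-1-2 1 2 7z"/><path d="M458 235l5 1 6-1 2-4 0-4-17-1-2 4z"/><path d="M186 189l7 0 3-4 2-12-3-6-4-2-12 2-5 8 0 6 2 4z"/><path d="M382 102l4 1 8-2 8 1 3-1 2-4-2-16-13-23-7-4-7 2-7 8-13 7-3 3-1 5 1 7 4 6z"/></g>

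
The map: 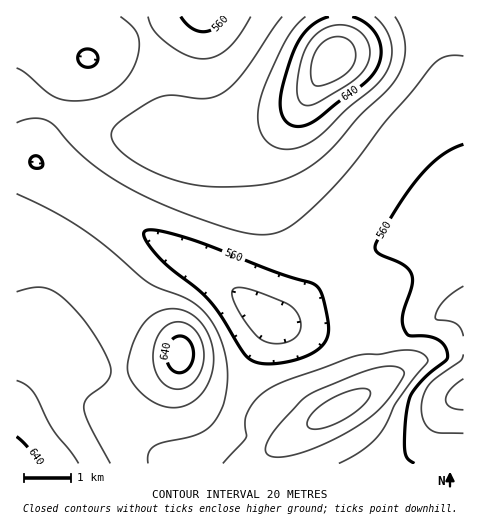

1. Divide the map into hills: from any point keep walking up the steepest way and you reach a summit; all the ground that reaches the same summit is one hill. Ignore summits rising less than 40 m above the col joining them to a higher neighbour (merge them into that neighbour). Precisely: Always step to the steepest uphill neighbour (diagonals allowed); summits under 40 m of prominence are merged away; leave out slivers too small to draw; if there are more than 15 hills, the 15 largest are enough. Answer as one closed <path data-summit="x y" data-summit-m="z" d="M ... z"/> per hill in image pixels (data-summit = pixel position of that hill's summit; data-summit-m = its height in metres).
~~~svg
<path data-summit="332 61" data-summit-m="698" d="M463 16l-446 0-1 145 20 1 100 65 65 39 22 15 44 37 10 4 17-12 42-40 40-21 23-8 27-5 15 0 23 6z"/><path data-summit="17 463" data-summit-m="647" d="M36 162l-20 0 0 301 155 1-18-13-16-16-9-16-7-34-1-49 8-28 18-28 22-25 11-2-78-48z"/><path data-summit="180 354" data-summit-m="651" d="M175 253l-7 2-14 15-17 22-11 22-6 22 2 59 4 17 7 16 20 23 19 13 31 0 21-16 4-23 12-34 33-70-55-44-29-18z"/><path data-summit="339 409" data-summit-m="627" d="M463 303l-33 17-58 3-40 5-39-2-20-4-20 39-13 30-12 34-4 23-20 15 259 1z"/>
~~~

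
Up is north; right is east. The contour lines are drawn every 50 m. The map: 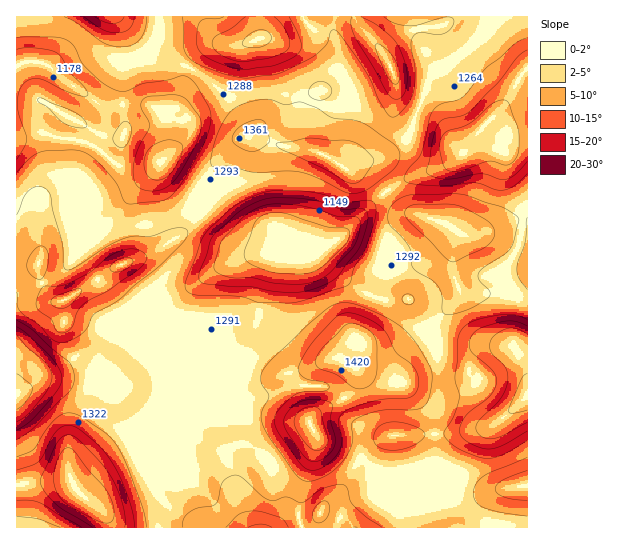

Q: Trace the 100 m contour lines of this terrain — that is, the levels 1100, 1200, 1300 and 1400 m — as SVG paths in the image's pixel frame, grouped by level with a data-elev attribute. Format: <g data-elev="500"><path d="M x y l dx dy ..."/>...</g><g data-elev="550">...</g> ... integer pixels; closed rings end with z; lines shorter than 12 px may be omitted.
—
<g data-elev="1100"><path d="M527 410l-14 3-4-2 12-31 2-4 4-2"/><path d="M17 374l13 10 2 5-6 12-9 8"/><path d="M294 274l-25-3-17-6-7-6-1-5 1-5 9-24 5-7 10-5 12 0 45 14 19 1 4 2 1 5-4 8-23 23-13 7z"/><path d="M249 47l-6-1 0-4 4-5 6-5 10-2 4 1 4 4 0 6-5 4-7 2z"/></g><g data-elev="1200"><path d="M226 527l13-13 15-3 9 1 18 6 4 3 3 6"/><path d="M317 523l-4-5 1-8 5-7 7-2 3 5-1 9-5 6z"/><path d="M527 431l-24 14-14 4-10-2-12-5-5-5-3-7 2-7 5-8 23-18 5-7 2-7 0-6-3-6-23-21-1-7 3-8 3-4 7-4 21-6 12 0 12 5"/><path d="M17 327l10 7 24 23 8 12 3 9-3 9-11 15-17 19-14 9"/><path d="M274 291l-23-4-18 0-27-3-7-4 1-9 12-33 23-23 22-13 18-4 31 1 17 3 18 7 20-1 5 3 2 4-1 7-7 24-24 32-13 7-17 6-13 2z"/><path d="M145 190l-9-5-3-12 4-20 12-27-1-5-7-12 0-7 4-4 5-2 21-1 10 1 7 5 12 17 1 9-3 13-17 31-9 12-13 7z"/><path d="M527 161l-12 13-10 6-24-6-27 5-11 0-12-3-5-5 8-36 5-13 6-3 16-3 9-5 29-29 19-25 9-7"/><path d="M17 49l17-1 15 2 8 3 5 5 9 16 14 13 3 7-3 2-11-2-35-15-8 0-6 4-6 8-2 14 10 36-10 18"/><path d="M289 17l12 25 0 5-2 6-8 5-16 7-30 5-16-4-18-6-9-6-4-7-1-14 3-11 5-3 13 0 6-2"/><path d="M361 17l14 7 12 9 7 7 6 9 6 16 1 13-2 13-6 8-6-1-8-9-31-54-3-10 1-8"/></g><g data-elev="1300"><path d="M146 527l-5-24-13-36-9-18-12-15-26-18-12-3-10 3-11 11-14 22-17 8"/><path d="M17 516l21 3 22 8"/><path d="M304 481l9 0 12-5 9-6 8-8 6-8 4-9 1-8-2-12 4-6 12-5 14-4 37-1 7-3 4-8 3-16 0-11-19-32-10-10-11-8-37-17-14-1-14 6-19 16-34 32-8 9-5 8 0 9 8 14-7 16-1 6 2 7 8 13 22 32 6 7z"/><path d="M527 457l-42 18-9 8-3 10 3 9 7 5 18 5 26 4"/><path d="M445 314l8 0 14-4 22-13 1-6-10-10-2-7 6-7 19-12 7-6 4-7 5-23-3-4-13-8-38-12-12-1-36 0-11 2-8 4-7 6-3 8 0 8 21 24 2 7 1 12 2 4 19 12 6 6 3 9 0 14z"/><path d="M17 292l0 14 4 7 18 12 15 16 7 2 8-2 15-10 10-17 24-14 17-15 24-19 24-24 5-9-3-4-7-1-27 8-17 0-8 2-17 8-34 21-8 3-2-1-1-3-2-25-9-30-2-14-4-7-4-3-5-1-9 4-6 8-6 17"/><path d="M527 217l-2 25-8 27 2 9 8 11"/><path d="M347 193l10 0 12-4 22-18 8-10 1-8-4-7-29-21-13-5-21-2-16-10-15-6-17 3-18-6-14 2-14 5-9 6-7 10-6 13-4 15-2 12 2 4 18 0 24 6 31-1 15 1 17 6z"/><path d="M315 99l7 1 7-3 3-6-3-6-8-4-9 4-3 4 0 5 1 3z"/><path d="M64 17l14 7 25 19 8 3 10 1 10-2 9-6 5-10 2-12"/></g><g data-elev="1400"><path d="M125 527l0-10-3-14-5-15-7-13-11-14-20-21-6-4-7-1-5 3-7 9-13 30 0 8 5 9 12 12 35 21"/><path d="M310 461l5 1 8-3 8-7 4-7 0-8-5-18 3-13-2-3-5-2-15-2-12 3-9 7-6 10 0 7 3 7 15 21z"/><path d="M357 389l6-1 6-2 6-8 2-9 0-26-3-7-5-6-10-5-9-2-6 3-21 21-6 10-1 6 3 5 18 7 14 11z"/><path d="M55 307l7 1 7-2 10-11 2-5-4-1-22 8-4 5 1 3z"/><path d="M112 271l6 1 9-3 5-6 0-4-6-2-10 4-6 6z"/><path d="M95 17l10 5 8 1 6-1 5-5"/></g>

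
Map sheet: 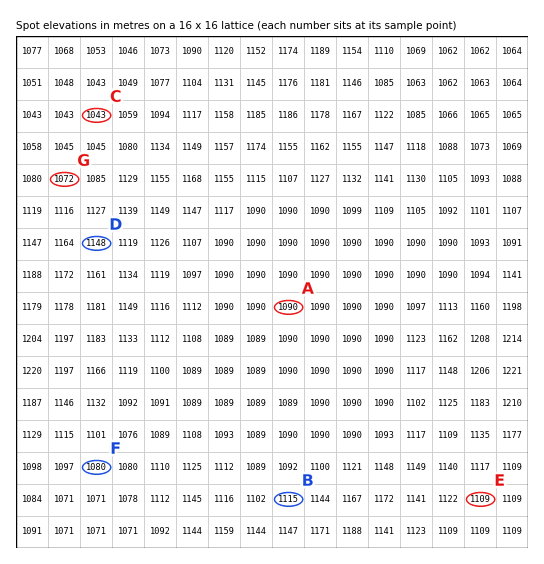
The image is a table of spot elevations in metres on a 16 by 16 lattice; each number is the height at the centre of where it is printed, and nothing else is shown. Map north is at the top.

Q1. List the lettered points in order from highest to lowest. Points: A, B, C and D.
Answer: D B A C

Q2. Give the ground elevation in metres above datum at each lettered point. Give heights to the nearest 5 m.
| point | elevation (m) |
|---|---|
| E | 1110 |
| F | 1080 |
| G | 1070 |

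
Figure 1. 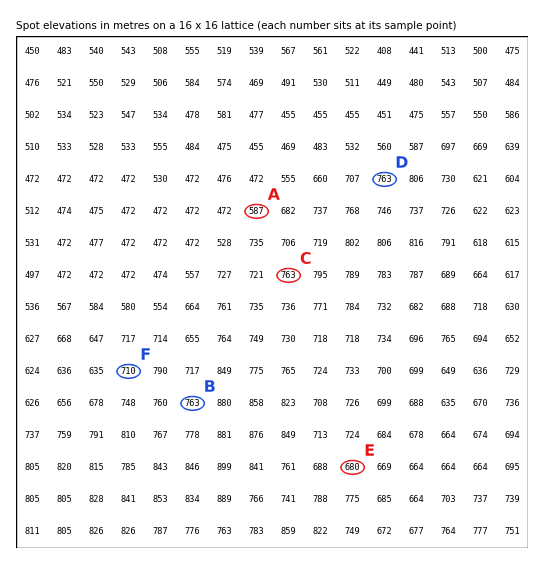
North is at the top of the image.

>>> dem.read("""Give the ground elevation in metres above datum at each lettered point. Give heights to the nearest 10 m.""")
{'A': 590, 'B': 760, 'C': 760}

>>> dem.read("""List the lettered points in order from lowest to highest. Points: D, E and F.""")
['E', 'F', 'D']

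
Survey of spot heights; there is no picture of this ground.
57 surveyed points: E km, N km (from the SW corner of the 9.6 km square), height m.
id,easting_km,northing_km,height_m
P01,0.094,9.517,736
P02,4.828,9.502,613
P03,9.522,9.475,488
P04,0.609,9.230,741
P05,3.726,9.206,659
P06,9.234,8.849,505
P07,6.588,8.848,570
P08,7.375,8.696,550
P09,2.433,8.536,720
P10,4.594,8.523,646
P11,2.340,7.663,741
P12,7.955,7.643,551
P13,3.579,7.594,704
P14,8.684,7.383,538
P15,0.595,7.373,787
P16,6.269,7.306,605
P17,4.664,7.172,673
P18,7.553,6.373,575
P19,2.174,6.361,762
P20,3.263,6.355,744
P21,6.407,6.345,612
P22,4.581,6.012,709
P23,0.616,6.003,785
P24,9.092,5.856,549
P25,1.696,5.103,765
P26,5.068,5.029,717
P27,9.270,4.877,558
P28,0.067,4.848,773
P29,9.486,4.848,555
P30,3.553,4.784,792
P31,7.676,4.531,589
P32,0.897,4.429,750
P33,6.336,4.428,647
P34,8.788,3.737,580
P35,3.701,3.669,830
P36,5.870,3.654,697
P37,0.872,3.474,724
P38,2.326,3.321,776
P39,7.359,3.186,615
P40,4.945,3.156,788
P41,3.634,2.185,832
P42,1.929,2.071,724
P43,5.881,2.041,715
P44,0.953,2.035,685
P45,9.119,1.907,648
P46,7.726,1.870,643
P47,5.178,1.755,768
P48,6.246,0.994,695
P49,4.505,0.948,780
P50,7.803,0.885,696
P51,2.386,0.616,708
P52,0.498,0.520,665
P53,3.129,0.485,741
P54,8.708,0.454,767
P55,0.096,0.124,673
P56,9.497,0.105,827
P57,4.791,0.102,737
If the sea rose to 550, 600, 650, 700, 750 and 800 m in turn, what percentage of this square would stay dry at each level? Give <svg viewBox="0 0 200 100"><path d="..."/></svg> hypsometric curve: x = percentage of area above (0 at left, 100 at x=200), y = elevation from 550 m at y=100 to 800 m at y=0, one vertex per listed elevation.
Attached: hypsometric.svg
<svg viewBox="0 0 200 100"><path d="M186 100l-28-20-24-20-36-20-40-20-45-20"/></svg>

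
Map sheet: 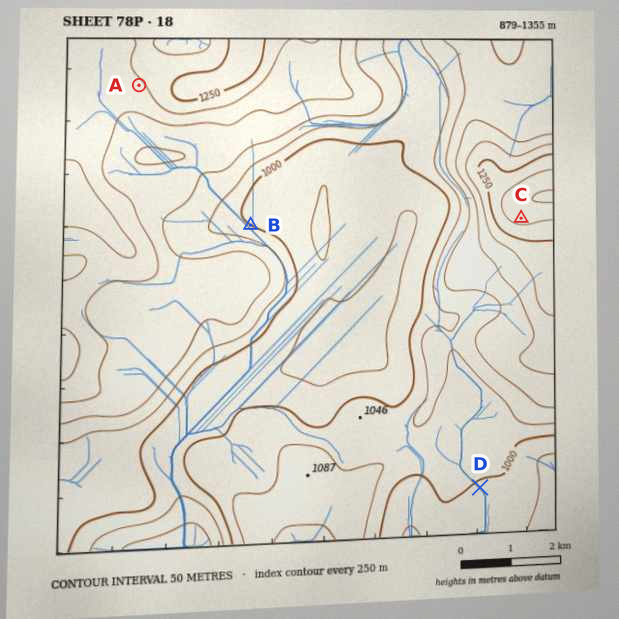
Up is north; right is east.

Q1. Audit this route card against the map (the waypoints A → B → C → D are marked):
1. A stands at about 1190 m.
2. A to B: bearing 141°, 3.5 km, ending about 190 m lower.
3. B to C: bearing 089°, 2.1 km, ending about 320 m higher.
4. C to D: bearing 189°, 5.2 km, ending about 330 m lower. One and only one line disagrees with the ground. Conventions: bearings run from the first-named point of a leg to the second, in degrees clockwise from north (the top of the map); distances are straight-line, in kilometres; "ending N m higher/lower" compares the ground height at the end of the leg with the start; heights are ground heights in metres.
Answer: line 3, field distance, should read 5.4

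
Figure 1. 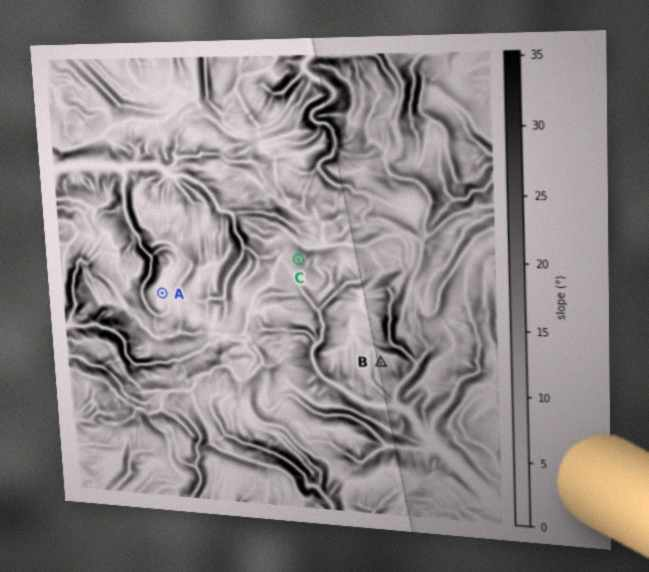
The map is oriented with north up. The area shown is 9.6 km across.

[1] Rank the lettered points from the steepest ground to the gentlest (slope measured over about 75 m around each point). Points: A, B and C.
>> C B A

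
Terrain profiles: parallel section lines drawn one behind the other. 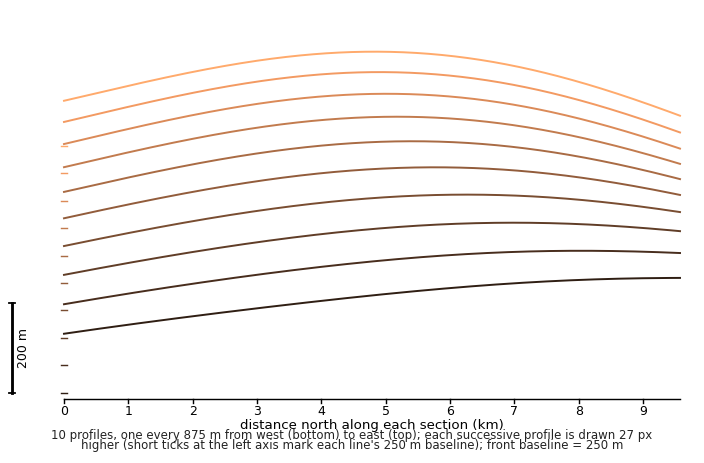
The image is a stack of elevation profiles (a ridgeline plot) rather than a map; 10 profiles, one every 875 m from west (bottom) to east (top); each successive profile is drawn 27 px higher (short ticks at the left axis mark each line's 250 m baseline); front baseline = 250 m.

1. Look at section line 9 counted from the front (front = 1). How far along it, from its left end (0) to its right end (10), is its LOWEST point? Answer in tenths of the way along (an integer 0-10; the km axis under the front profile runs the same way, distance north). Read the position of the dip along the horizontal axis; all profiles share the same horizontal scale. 10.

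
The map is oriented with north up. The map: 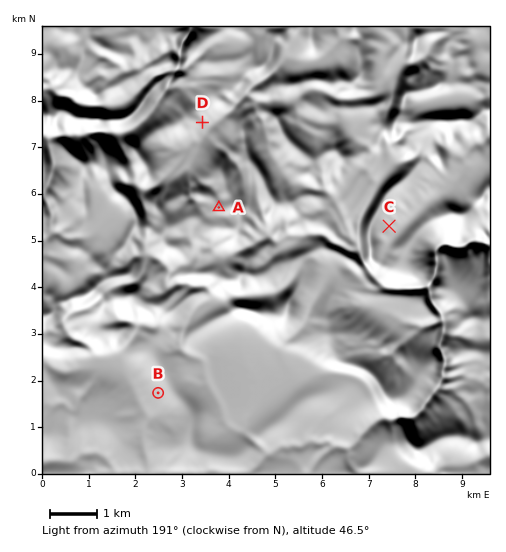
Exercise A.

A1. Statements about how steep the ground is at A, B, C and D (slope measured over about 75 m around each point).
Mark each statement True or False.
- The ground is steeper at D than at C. True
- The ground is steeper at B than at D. False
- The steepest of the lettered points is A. False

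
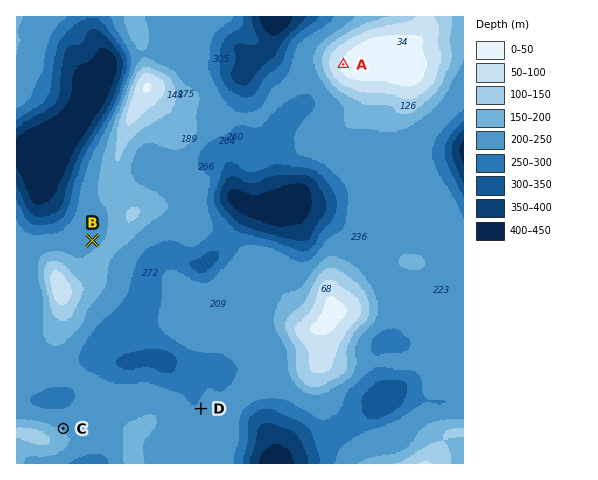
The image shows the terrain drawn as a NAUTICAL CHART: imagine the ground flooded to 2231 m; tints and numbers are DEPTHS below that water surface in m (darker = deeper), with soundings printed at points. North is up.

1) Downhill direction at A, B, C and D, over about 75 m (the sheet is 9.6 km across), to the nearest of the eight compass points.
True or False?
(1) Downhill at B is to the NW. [True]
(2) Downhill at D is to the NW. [True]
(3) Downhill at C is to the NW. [False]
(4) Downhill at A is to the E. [False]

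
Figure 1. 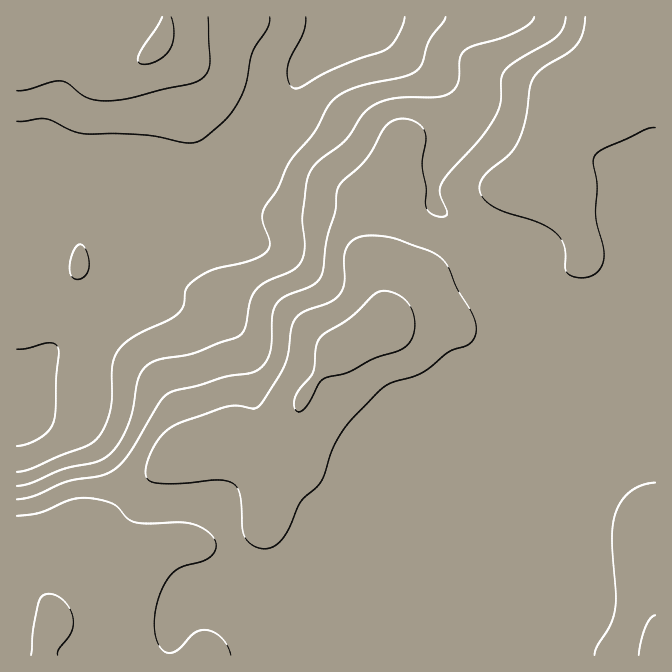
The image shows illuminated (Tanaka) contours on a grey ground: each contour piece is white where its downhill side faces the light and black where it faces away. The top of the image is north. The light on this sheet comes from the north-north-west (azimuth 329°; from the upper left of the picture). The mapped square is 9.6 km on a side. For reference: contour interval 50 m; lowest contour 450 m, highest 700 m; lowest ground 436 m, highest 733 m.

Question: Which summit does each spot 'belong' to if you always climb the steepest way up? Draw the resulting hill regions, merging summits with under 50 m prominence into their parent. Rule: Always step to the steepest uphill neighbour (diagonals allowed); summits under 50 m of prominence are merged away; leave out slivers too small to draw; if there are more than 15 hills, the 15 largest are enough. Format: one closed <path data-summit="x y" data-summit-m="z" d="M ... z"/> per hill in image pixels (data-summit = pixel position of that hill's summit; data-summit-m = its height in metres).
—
<path data-summit="382 328" data-summit-m="733" d="M655 16l-327 0 0 11-7 23-20 22-7 13-10 32-18 28-7 15-8 13-36 36-16-1-29 1-28-11-25-22-19-7-40 0-21 9-20 0-1 222 18 14 41 12 13 8 35 46 19 19 40-1 40 18 4 4 13 45 5 8 36 0 57-24 103-100 38-40 10-8 9-3 7-8 4-10 1-48-8-34 1-12 18 10 27 7 47 1 23-6 39-1z"/><path data-summit="55 624" data-summit-m="710" d="M504 391l-26 18-136 137-62 27-36 0-5-8-13-45-4-4-40-18-40 1-19-19-35-46-13-8-41-12-17-13-1 254 488 1z"/><path data-summit="655 655" data-summit-m="714" d="M502 286l-1 12 8 34-1 48-4 7 0 268 151 1 1-358-39 0-23 6-47-1-27-7z"/><path data-summit="157 47" data-summit-m="606" d="M327 16l-310 0-1 161 21 1 21-9 40 0 19 7 25 22 28 11 15-1 30 1 36-36 15-28 17-25 11-35 7-13 20-22 7-23z"/>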